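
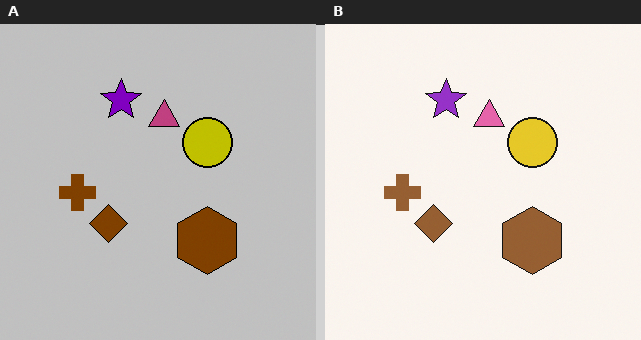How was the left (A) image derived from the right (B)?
Heavily posterized to just a handful of flat colors.

Each flat color has snapped to a coarser quantized level — most visibly, the near-white background has dropped to a flat grey.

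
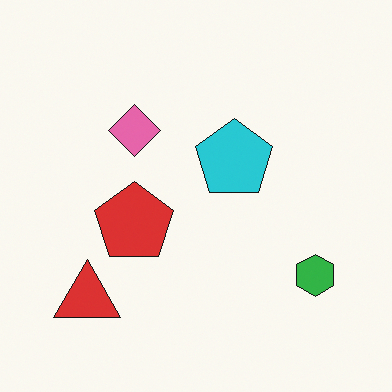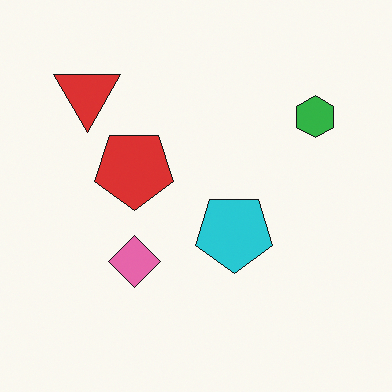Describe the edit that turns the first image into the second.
It was flipped vertically (top ↔ bottom).

The red triangle is in the bottom-left of the first image and the top-left of the second — shapes on opposite sides of the horizontal midline have swapped in a mirror flip.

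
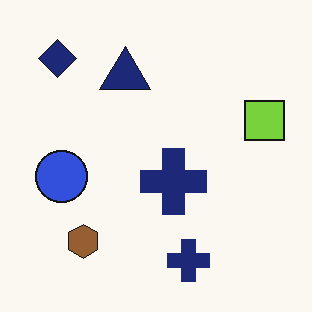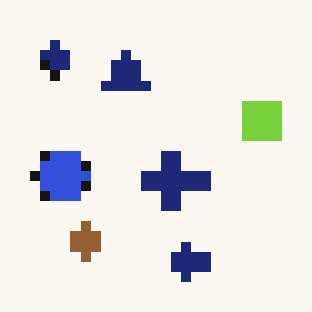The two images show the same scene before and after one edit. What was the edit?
The image was coarsely pixelated.

Shapes are reduced to large square blocks; fine edges and outlines are lost — a downscale-then-upscale (mosaic) effect.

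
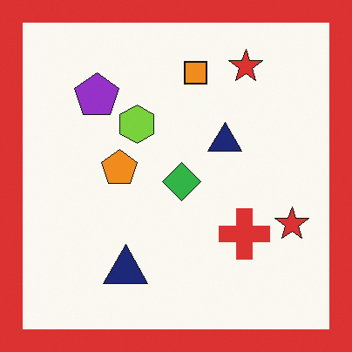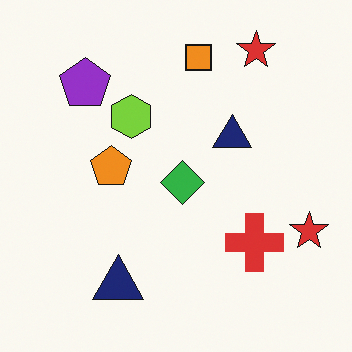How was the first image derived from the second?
The first image is the second framed with a red border.

A solid red frame runs around the edge of the first image, with the content slightly shrunk inside it.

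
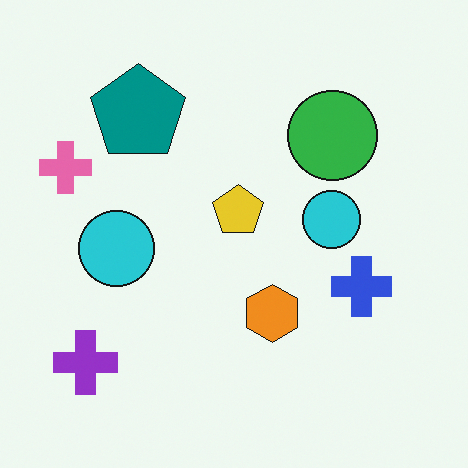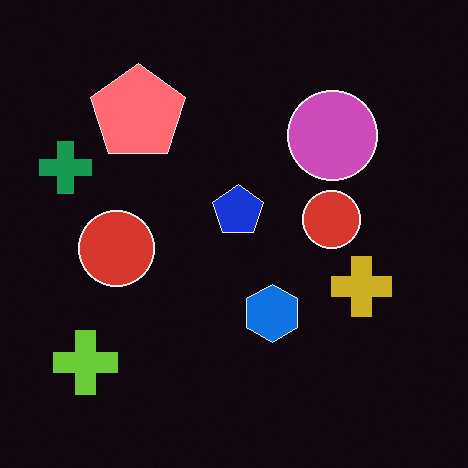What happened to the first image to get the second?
It was color-inverted (negative).

The light background has become dark and every shape's color is its complement — a photographic negative.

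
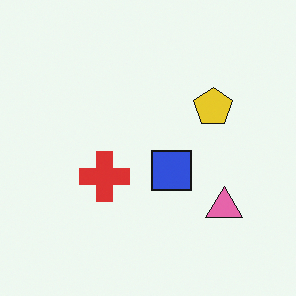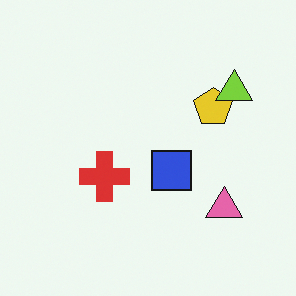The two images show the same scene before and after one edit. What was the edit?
This is the original image overlaid with an additional lime triangle.

A lime triangle appears in the second image that is absent from the first.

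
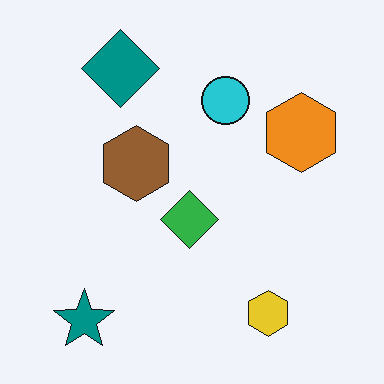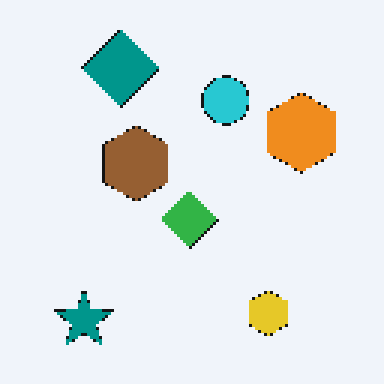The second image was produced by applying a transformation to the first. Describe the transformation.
The transformation is: mildly pixelated.

Shapes are reduced to large square blocks; fine edges and outlines are lost — a downscale-then-upscale (mosaic) effect.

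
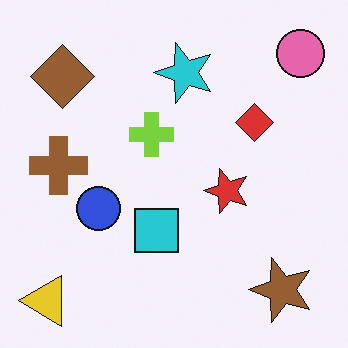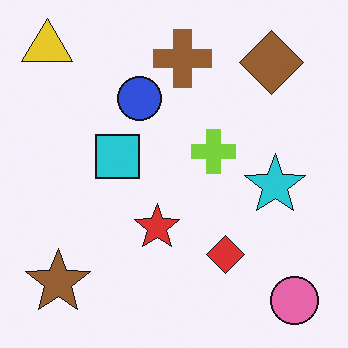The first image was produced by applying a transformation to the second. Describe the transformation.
The image was rotated 90° counter-clockwise.

The yellow triangle sits in the top-left of the second image and the bottom-left of the first — consistent with a whole-image 90° counter-clockwise rotation.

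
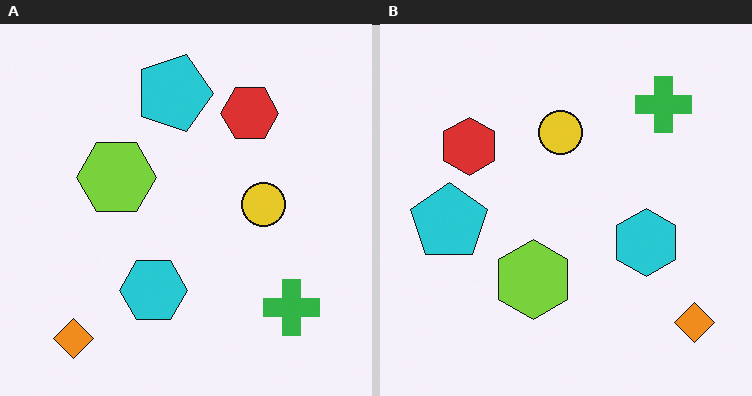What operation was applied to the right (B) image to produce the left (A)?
This is the original image rotated 90° clockwise.

The orange diamond sits in the bottom-right of the right (B) image and the bottom-left of the left (A) — consistent with a whole-image 90° clockwise rotation.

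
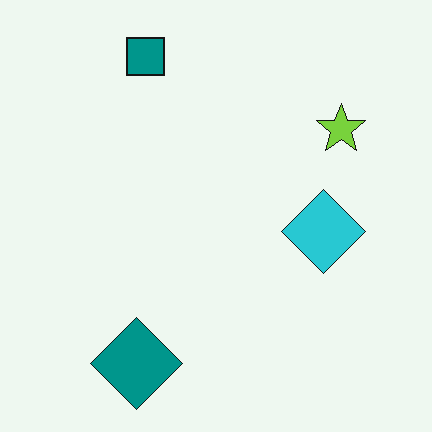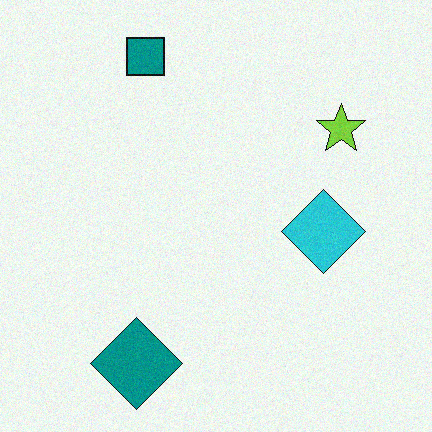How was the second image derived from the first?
The image was degraded with subtle gaussian noise.

Random speckle covers the whole image, including the flat background.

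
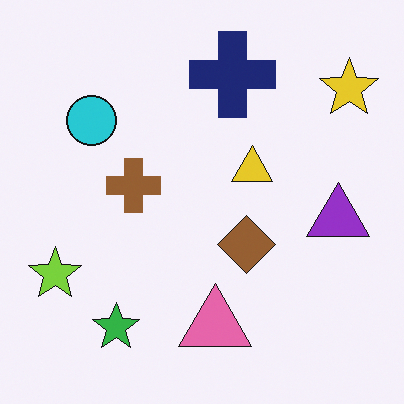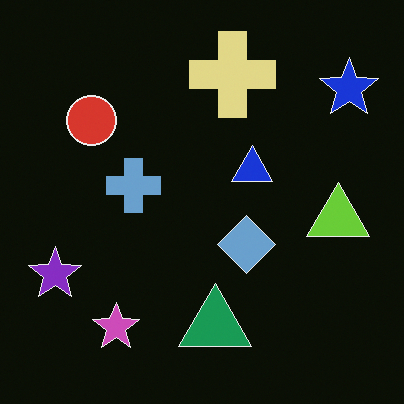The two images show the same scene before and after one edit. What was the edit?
The second image is the first color-inverted (negative).

The light background has become dark and every shape's color is its complement — a photographic negative.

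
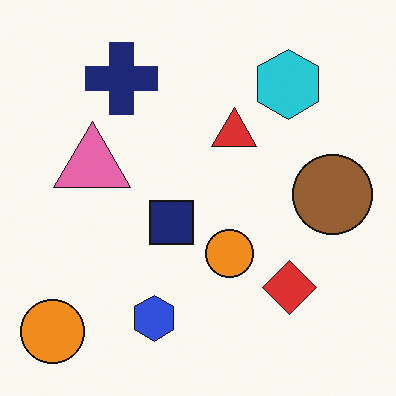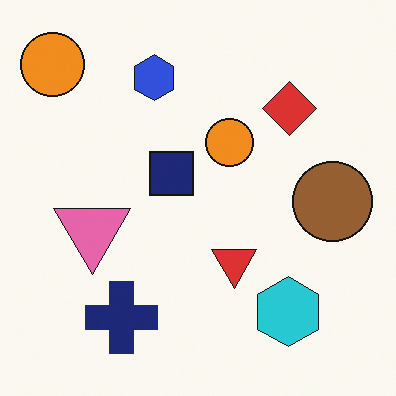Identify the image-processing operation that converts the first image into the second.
This is the original image flipped vertically (top ↔ bottom).

The blue hexagon is in the bottom of the first image and the top of the second — shapes on opposite sides of the horizontal midline have swapped in a mirror flip.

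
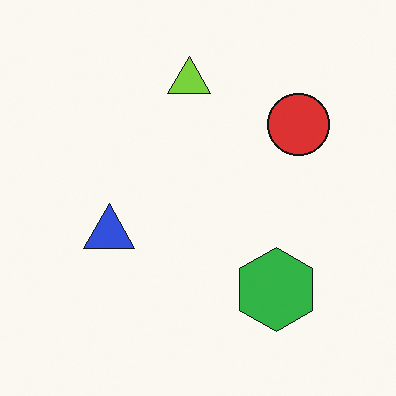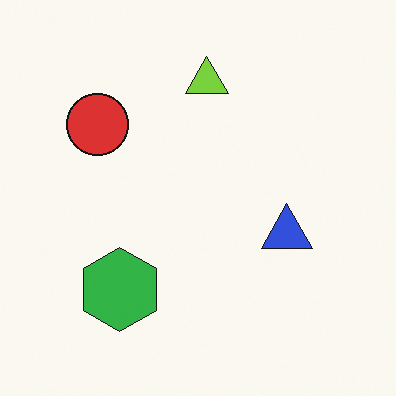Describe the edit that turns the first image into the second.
The second image is the first flipped horizontally (left ↔ right).

The red circle is in the top-right of the first image and the top-left of the second — shapes on opposite sides of the vertical midline have swapped in a mirror flip.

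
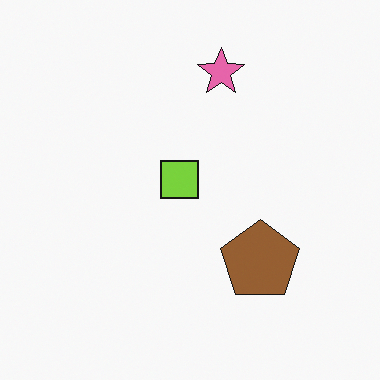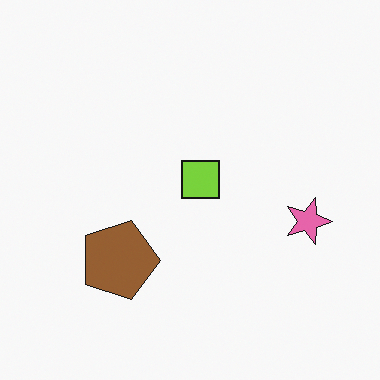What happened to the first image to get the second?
It was rotated 90° clockwise.

The pink star sits in the top of the first image and the right of the second — consistent with a whole-image 90° clockwise rotation.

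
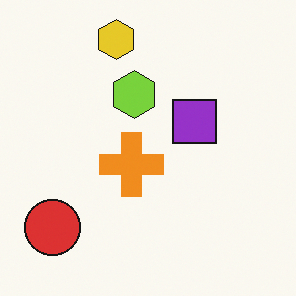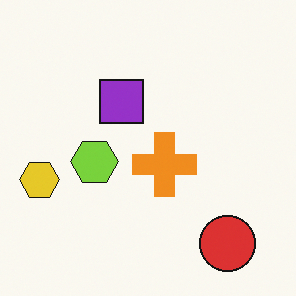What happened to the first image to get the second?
The transformation is: rotated 90° counter-clockwise.

The red circle sits in the bottom-left of the first image and the bottom-right of the second — consistent with a whole-image 90° counter-clockwise rotation.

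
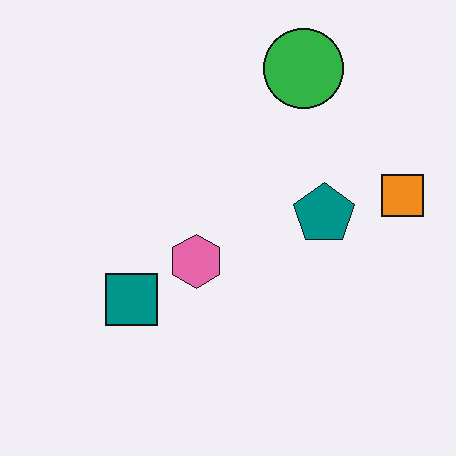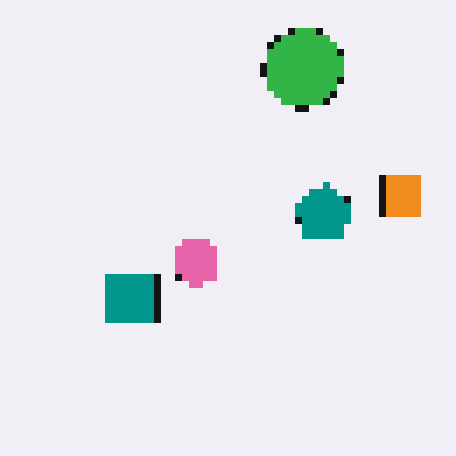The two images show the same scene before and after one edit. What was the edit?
The transformation is: pixelated into visible square blocks.

Shapes are reduced to large square blocks; fine edges and outlines are lost — a downscale-then-upscale (mosaic) effect.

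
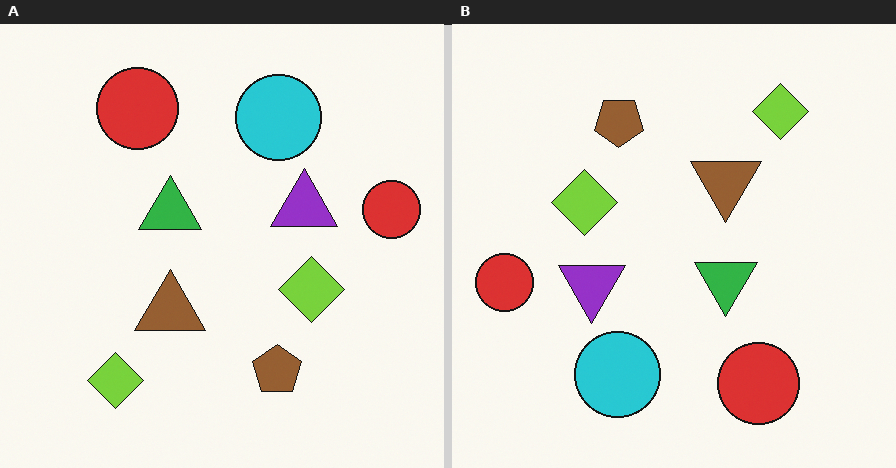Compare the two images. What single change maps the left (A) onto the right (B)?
Rotated 180°.

The cyan circle sits in the top of the left (A) image and the bottom of the right (B) — consistent with a whole-image 180° rotation.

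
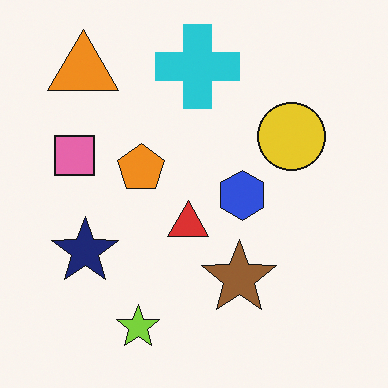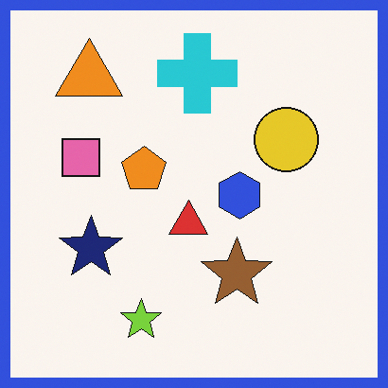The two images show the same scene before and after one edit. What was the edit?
This is the original image framed with a blue border.

A solid blue frame runs around the edge of the second image, with the content slightly shrunk inside it.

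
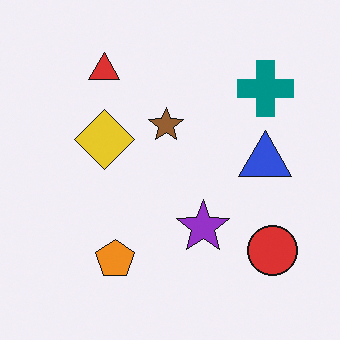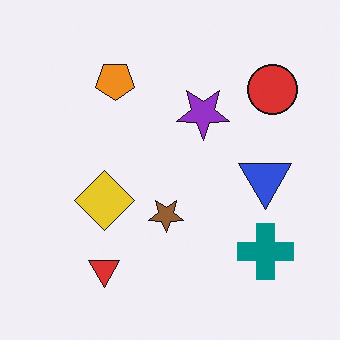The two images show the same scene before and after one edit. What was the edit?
It was flipped vertically (top ↔ bottom).

The red triangle is in the top-left of the first image and the bottom-left of the second — shapes on opposite sides of the horizontal midline have swapped in a mirror flip.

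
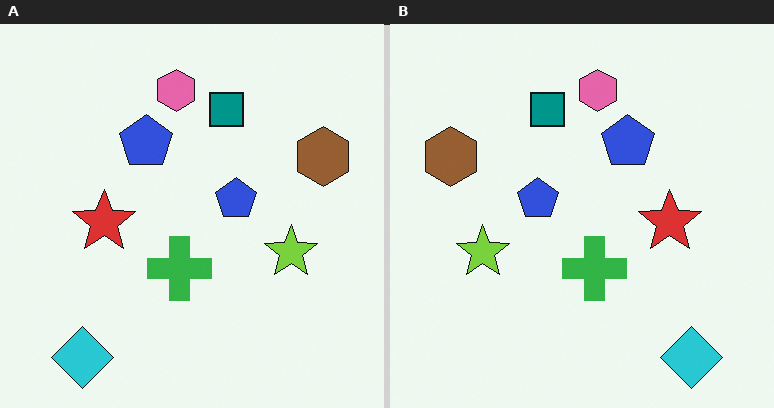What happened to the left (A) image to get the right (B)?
The image was flipped horizontally (left ↔ right).

The brown hexagon is in the right of the left (A) image and the left of the right (B) — shapes on opposite sides of the vertical midline have swapped in a mirror flip.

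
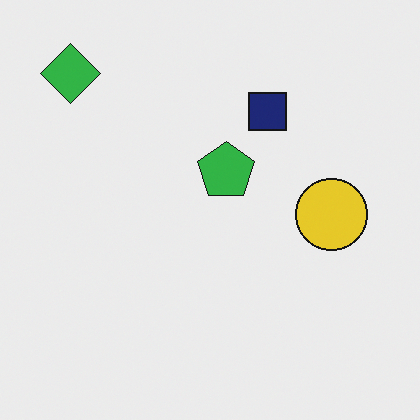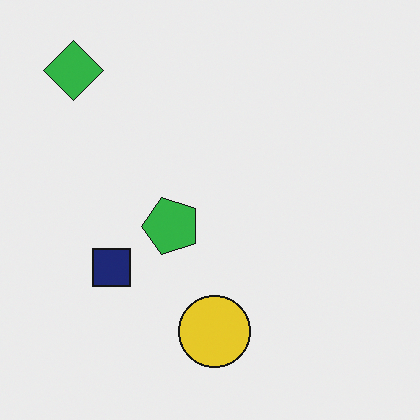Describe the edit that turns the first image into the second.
It was transposed (reflected across the top-left ↔ bottom-right diagonal).

Shapes have swapped their row and column positions — what was in the top-right is now in the bottom-left — a diagonal reflection.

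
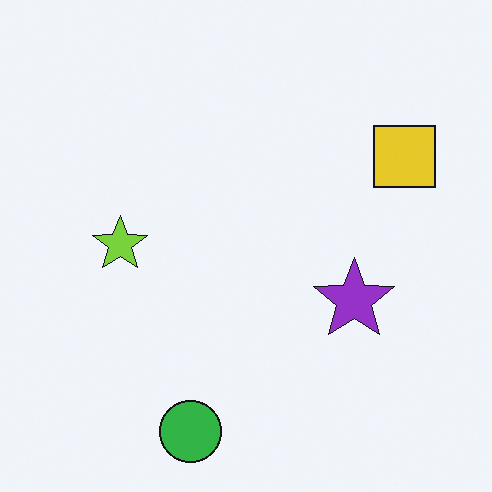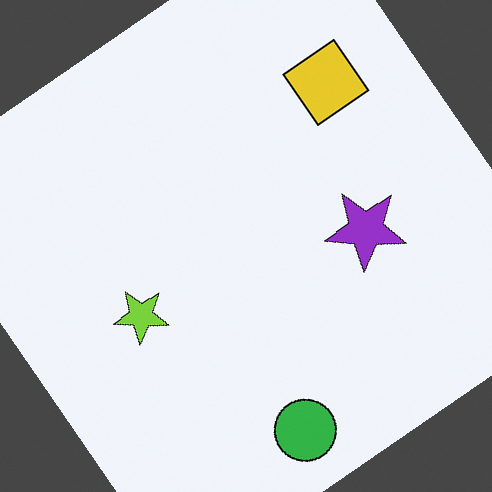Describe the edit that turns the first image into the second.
The image was rotated counter-clockwise by a large amount — several tens of degrees.

Every shape is tilted by the same angle and the image corners show triangular fill wedges — a whole-image rotation by a non-right angle.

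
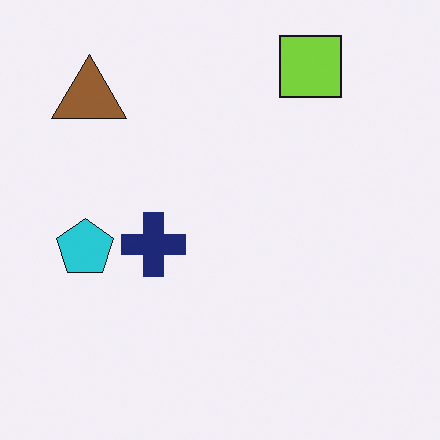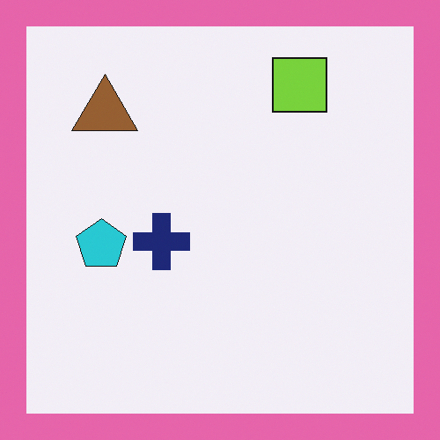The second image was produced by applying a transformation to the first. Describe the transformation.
The second image is the first framed with a pink border.

A solid pink frame runs around the edge of the second image, with the content slightly shrunk inside it.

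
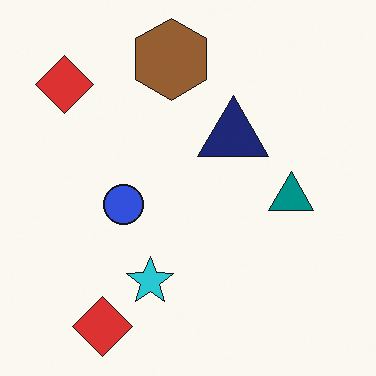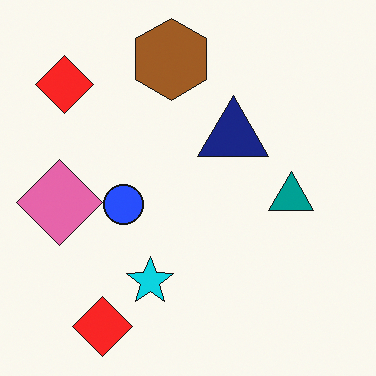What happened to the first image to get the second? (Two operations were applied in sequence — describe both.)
Slightly oversaturated, then overlaid with an additional pink diamond.

All colors are more vivid — a global saturation change. A pink diamond appears in the second image that is absent from the first.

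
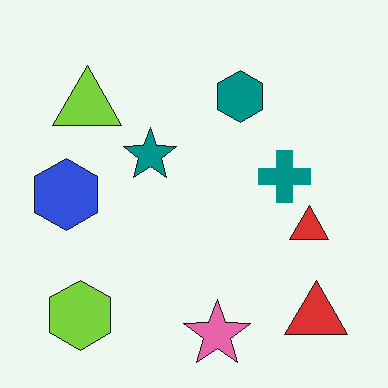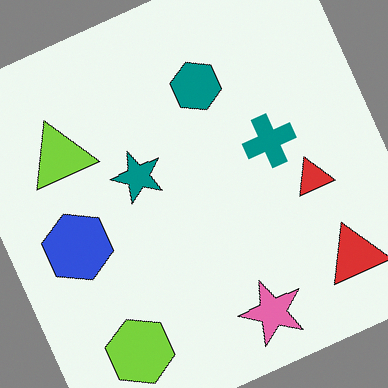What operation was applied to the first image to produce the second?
The second image is the first rotated counter-clockwise by a moderate amount.

Every shape is tilted by the same angle and the image corners show triangular fill wedges — a whole-image rotation by a non-right angle.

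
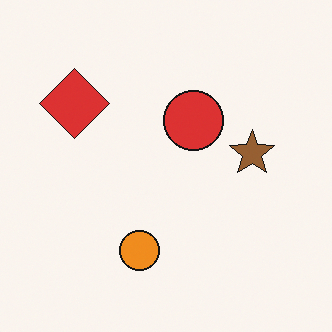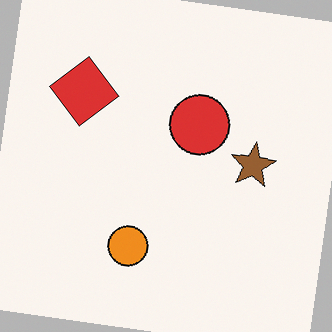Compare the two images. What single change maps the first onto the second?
The second image is the first rotated clockwise by a slight angle.

Every shape is tilted by the same angle and the image corners show triangular fill wedges — a whole-image rotation by a non-right angle.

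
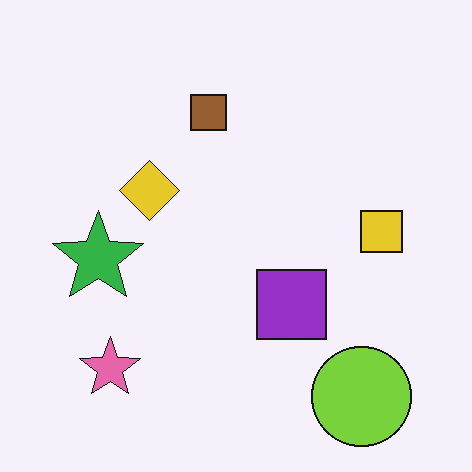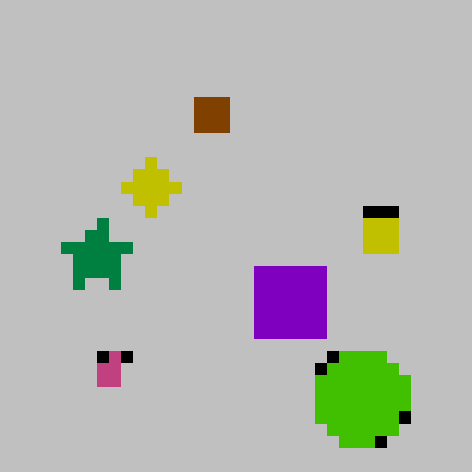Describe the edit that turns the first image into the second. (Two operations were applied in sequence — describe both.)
The image was aggressively posterized, then coarsely pixelated.

Each flat color has snapped to a coarser quantized level — most visibly, the near-white background has dropped to a flat grey. Shapes are reduced to large square blocks; fine edges and outlines are lost — a downscale-then-upscale (mosaic) effect.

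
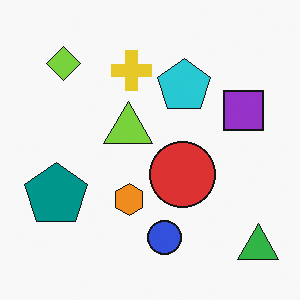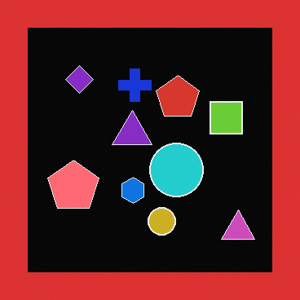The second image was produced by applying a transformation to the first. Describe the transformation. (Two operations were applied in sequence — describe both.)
The image was color-inverted (negative), then framed with a red border.

The light background has become dark and every shape's color is its complement — a photographic negative. A solid red frame runs around the edge of the second image, with the content slightly shrunk inside it.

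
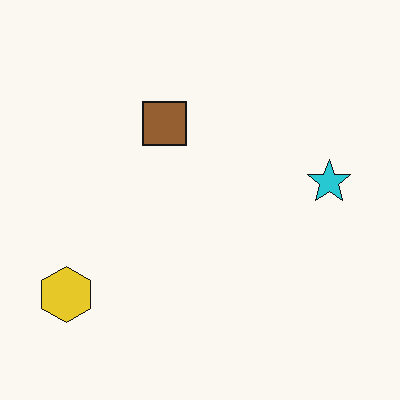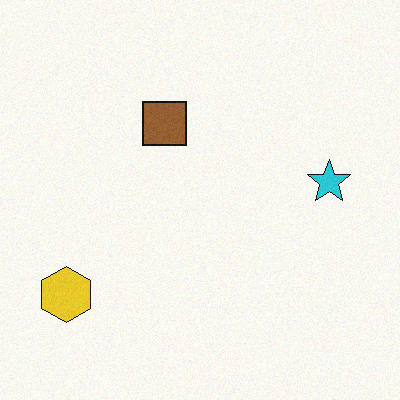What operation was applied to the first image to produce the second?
The transformation is: degraded with a light layer of grain.

Random speckle covers the whole image, including the flat background.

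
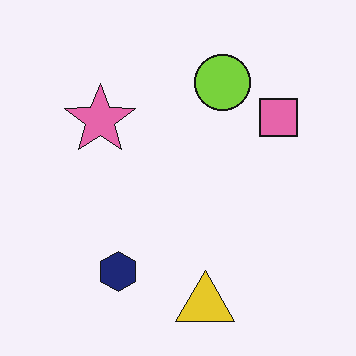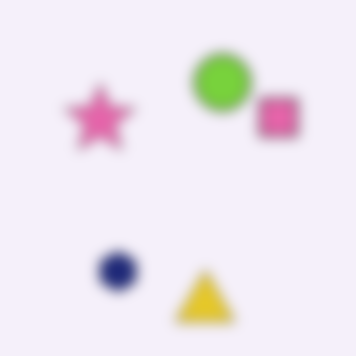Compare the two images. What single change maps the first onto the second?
This is the original image heavily blurred.

Shape edges and outlines are uniformly softened across the whole image.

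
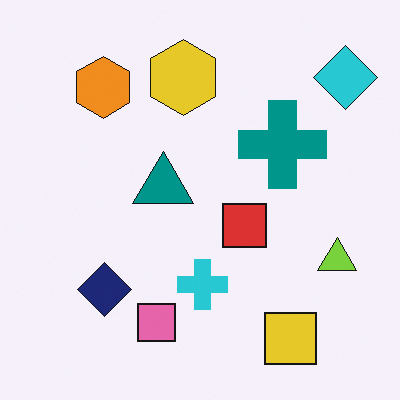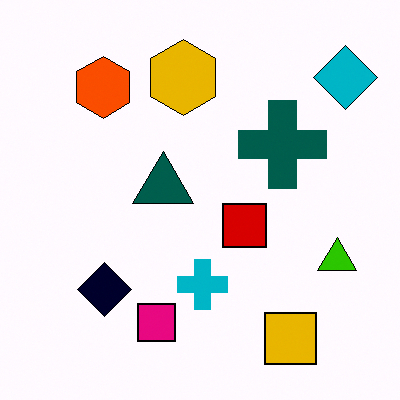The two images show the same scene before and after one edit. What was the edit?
The image was given much higher contrast.

Tones are pushed away from mid-grey across the whole image — a global contrast change.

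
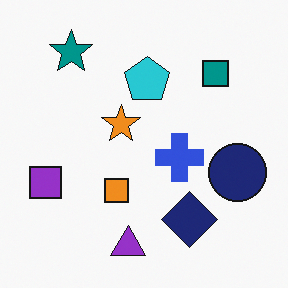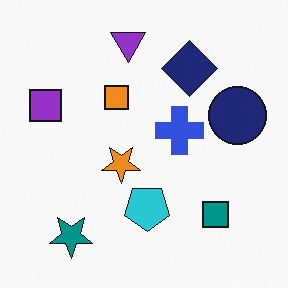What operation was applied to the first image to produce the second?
The image was flipped vertically (top ↔ bottom).

The purple triangle is in the bottom of the first image and the top of the second — shapes on opposite sides of the horizontal midline have swapped in a mirror flip.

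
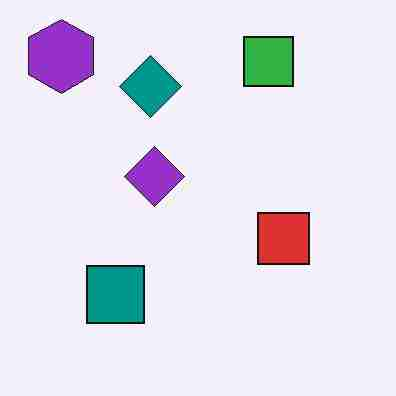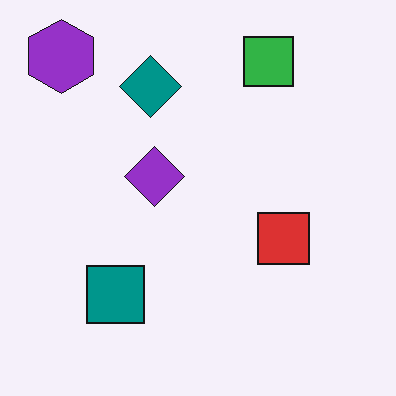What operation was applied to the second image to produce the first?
The image was degraded with heavy JPEG compression.

Blocky 8×8 compression artifacts appear around shape edges and the flat background shows ringing — characteristic JPEG degradation.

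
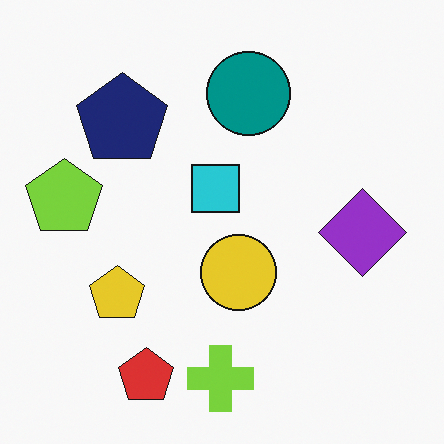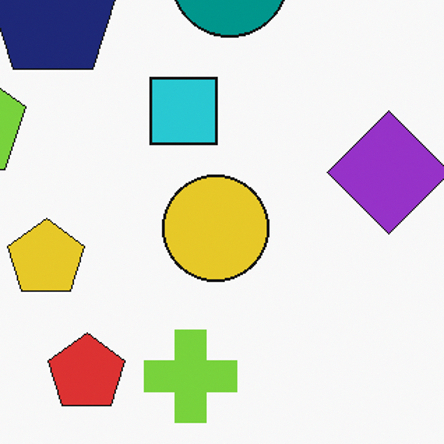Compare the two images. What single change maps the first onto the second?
This is the original image cropped slightly and scaled back up.

The visible shapes are larger and the field of view is narrower; shapes near the original edges may be partly or wholly outside the frame — a crop-and-rescale.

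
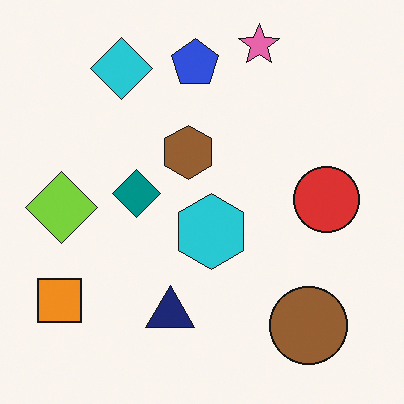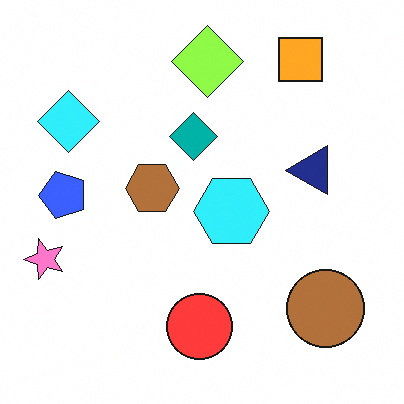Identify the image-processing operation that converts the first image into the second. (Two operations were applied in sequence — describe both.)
The second image is the first slightly brightened, then transposed (reflected across the top-left ↔ bottom-right diagonal).

Every pixel — background and shapes alike — is uniformly brightened. Shapes have swapped their row and column positions — what was in the top-right is now in the bottom-left — a diagonal reflection.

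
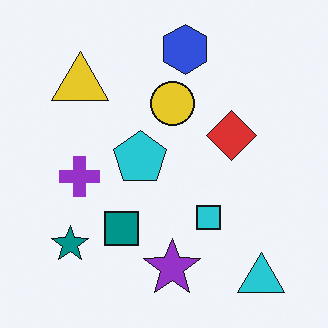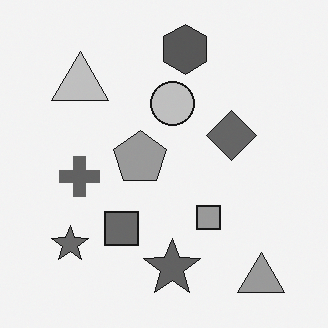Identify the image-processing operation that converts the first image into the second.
Converted to grayscale.

All color is removed — every shape is now a shade of grey.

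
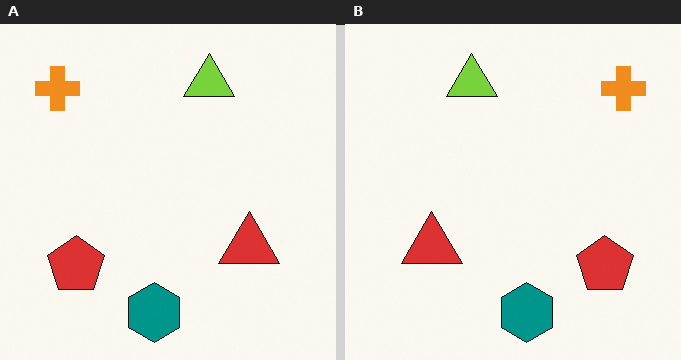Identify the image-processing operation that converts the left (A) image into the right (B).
It was flipped horizontally (left ↔ right).

The orange cross is in the top-left of the left (A) image and the top-right of the right (B) — shapes on opposite sides of the vertical midline have swapped in a mirror flip.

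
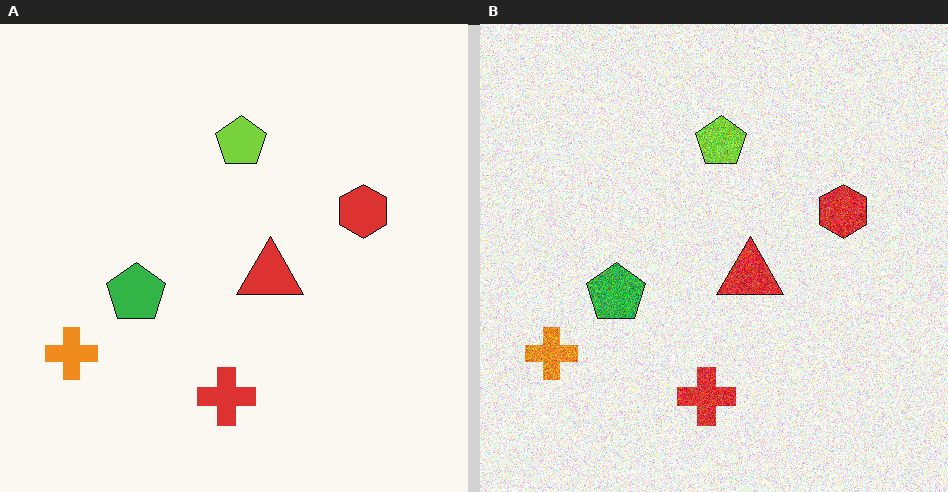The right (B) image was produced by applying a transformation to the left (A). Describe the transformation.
Degraded with heavy additive noise.

Random speckle covers the whole image, including the flat background.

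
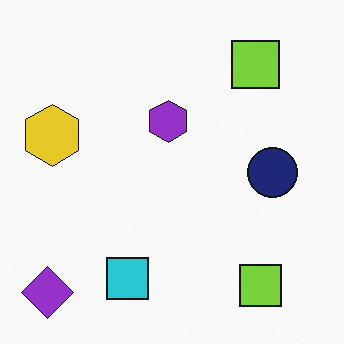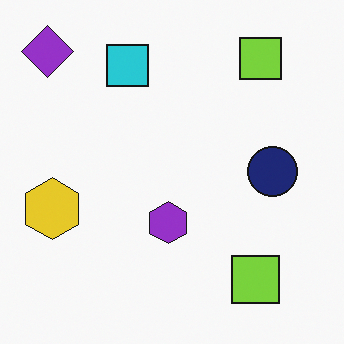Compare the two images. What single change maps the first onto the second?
The second image is the first flipped vertically (top ↔ bottom).

The purple diamond is in the bottom-left of the first image and the top-left of the second — shapes on opposite sides of the horizontal midline have swapped in a mirror flip.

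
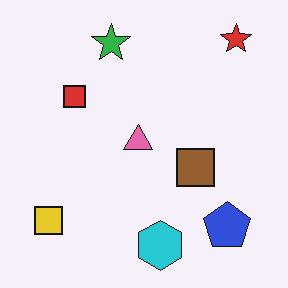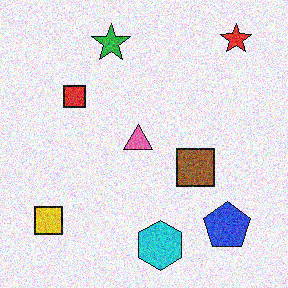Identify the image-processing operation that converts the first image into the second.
The second image is the first degraded with strong gaussian noise.

Random speckle covers the whole image, including the flat background.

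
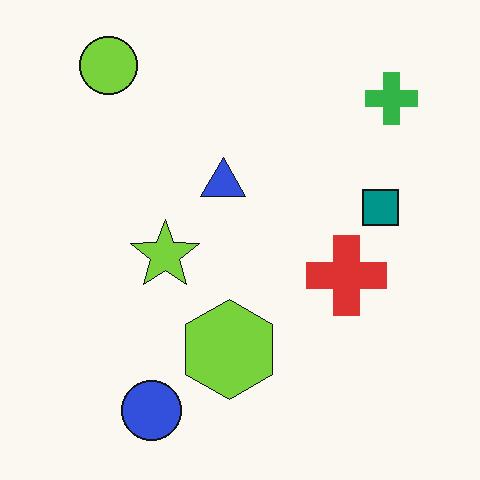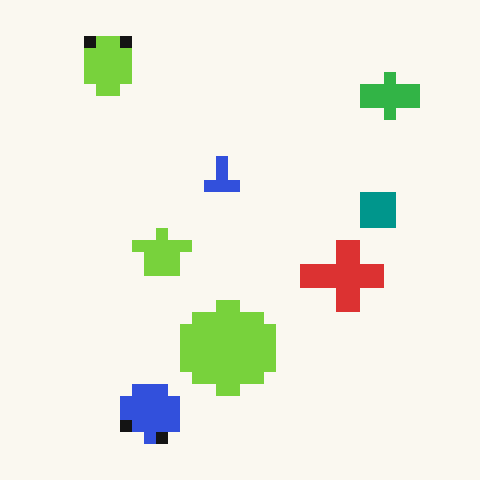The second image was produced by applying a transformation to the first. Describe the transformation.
The second image is the first coarsely pixelated.

Shapes are reduced to large square blocks; fine edges and outlines are lost — a downscale-then-upscale (mosaic) effect.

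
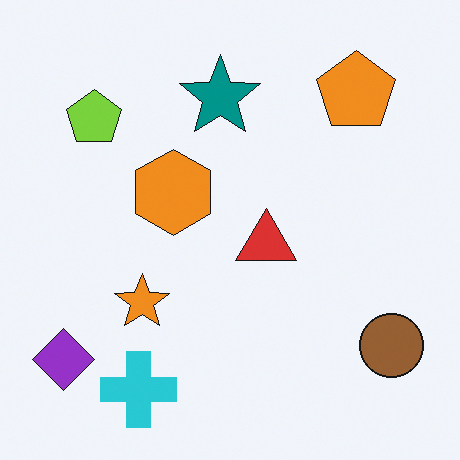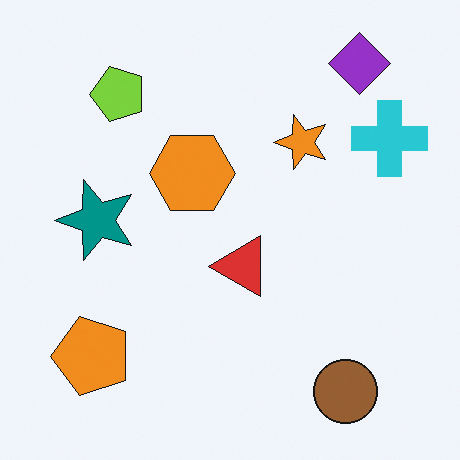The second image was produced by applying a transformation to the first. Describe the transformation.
Transposed (reflected across the top-left ↔ bottom-right diagonal).

Shapes have swapped their row and column positions — what was in the top-right is now in the bottom-left — a diagonal reflection.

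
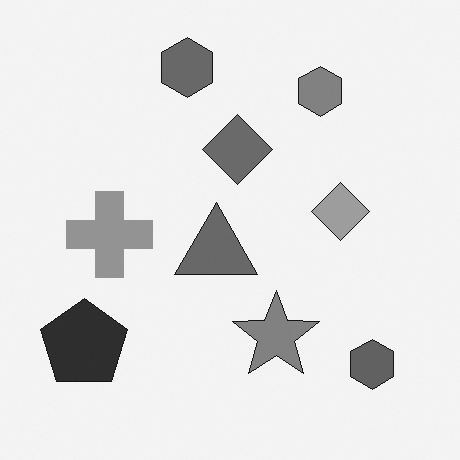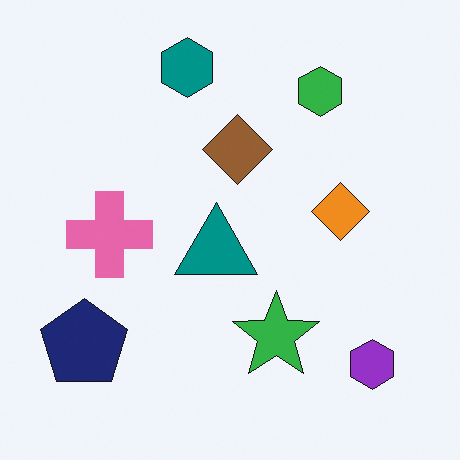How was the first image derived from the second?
The transformation is: converted to grayscale.

All color is removed — every shape is now a shade of grey.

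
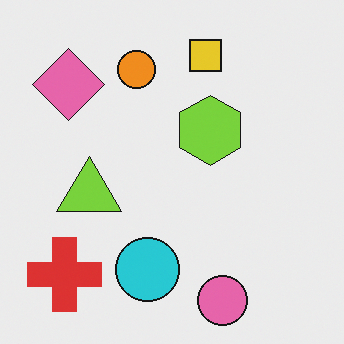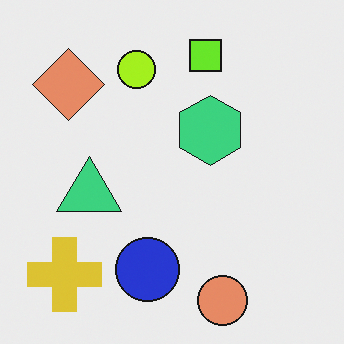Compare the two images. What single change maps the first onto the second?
The second image is the first hue-shifted slightly.

Every shape's color has rotated by the same amount around the hue wheel — a uniform hue shift.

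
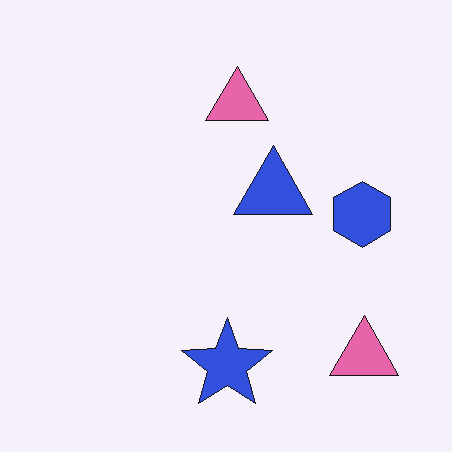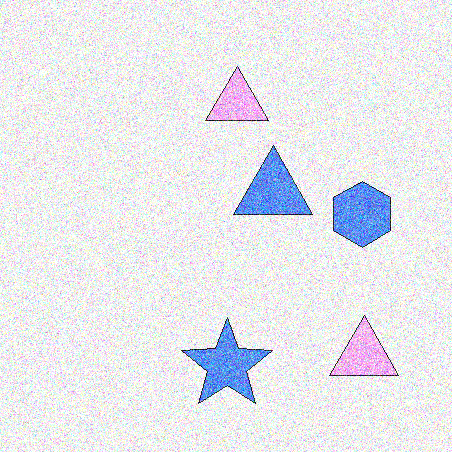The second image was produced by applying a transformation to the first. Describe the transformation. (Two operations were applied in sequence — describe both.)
Noticeably brightened, then degraded with heavy additive noise.

Every pixel — background and shapes alike — is uniformly brightened. Random speckle covers the whole image, including the flat background.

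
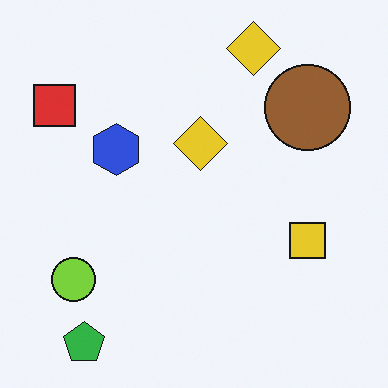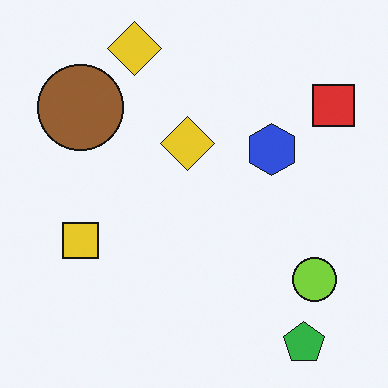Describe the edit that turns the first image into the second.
It was flipped horizontally (left ↔ right).

The red square is in the top-left of the first image and the top-right of the second — shapes on opposite sides of the vertical midline have swapped in a mirror flip.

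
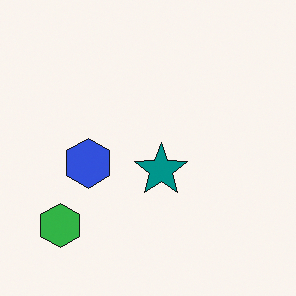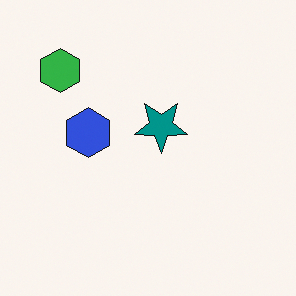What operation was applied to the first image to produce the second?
Flipped vertically (top ↔ bottom).

The green hexagon is in the bottom-left of the first image and the top-left of the second — shapes on opposite sides of the horizontal midline have swapped in a mirror flip.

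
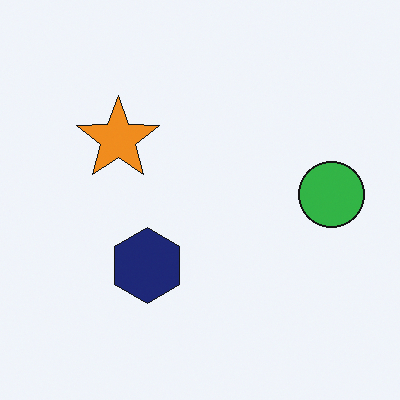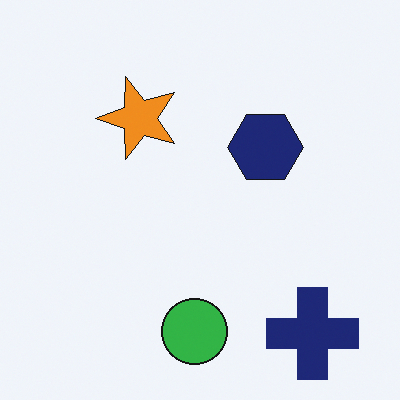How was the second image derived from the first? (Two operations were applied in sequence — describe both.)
Transposed (reflected across the top-left ↔ bottom-right diagonal), then overlaid with an additional navy cross.

Shapes have swapped their row and column positions — what was in the top-right is now in the bottom-left — a diagonal reflection. A navy cross appears in the second image that is absent from the first.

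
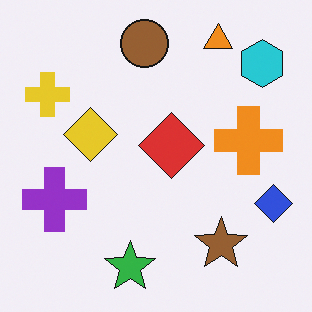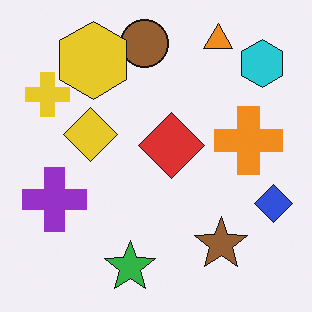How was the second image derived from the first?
This is the original image overlaid with an additional yellow hexagon.

A yellow hexagon appears in the second image that is absent from the first.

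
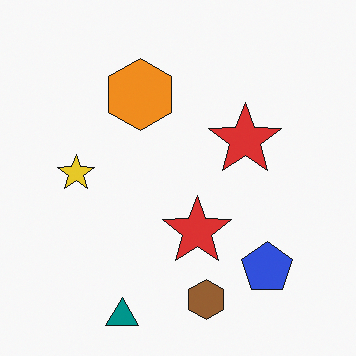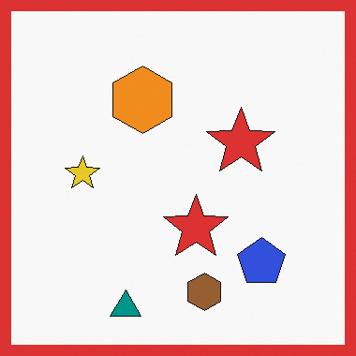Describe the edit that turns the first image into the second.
The transformation is: framed with a red border.

A solid red frame runs around the edge of the second image, with the content slightly shrunk inside it.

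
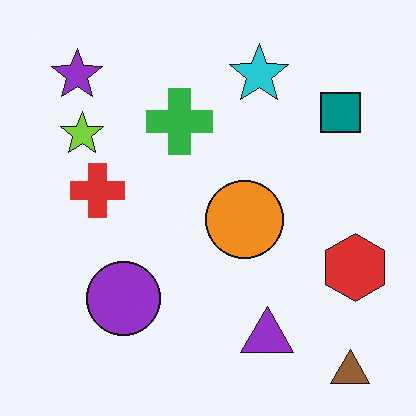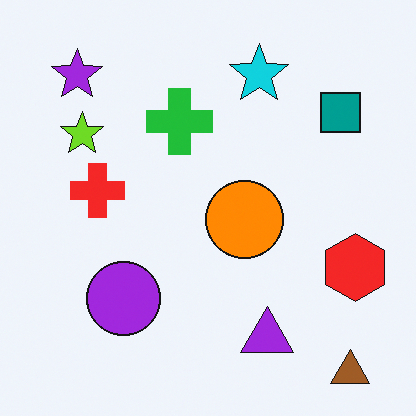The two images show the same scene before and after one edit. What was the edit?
Slightly oversaturated.

All colors are more vivid — a global saturation change.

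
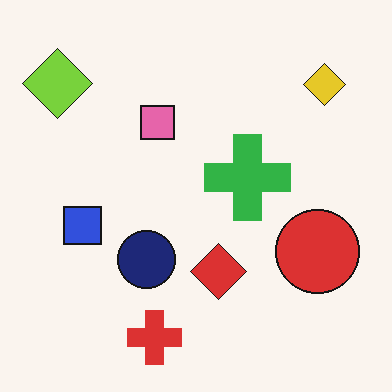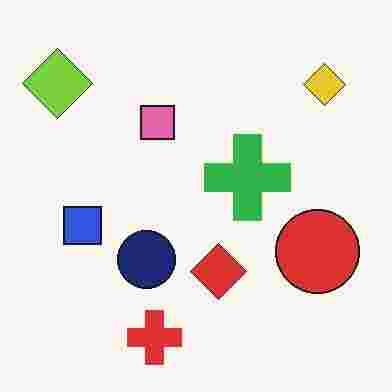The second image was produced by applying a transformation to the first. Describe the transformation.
This is the original image degraded with heavy JPEG compression.

Blocky 8×8 compression artifacts appear around shape edges and the flat background shows ringing — characteristic JPEG degradation.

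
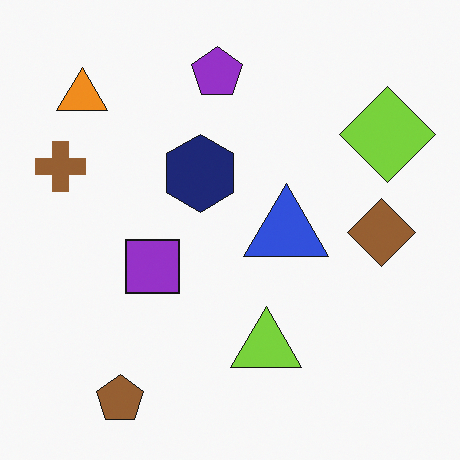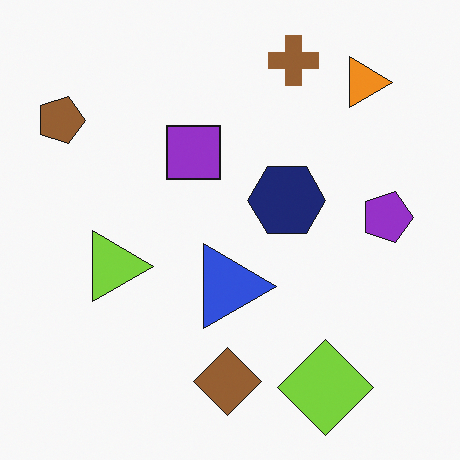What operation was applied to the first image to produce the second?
Rotated 90° clockwise.

The brown pentagon sits in the bottom-left of the first image and the top-left of the second — consistent with a whole-image 90° clockwise rotation.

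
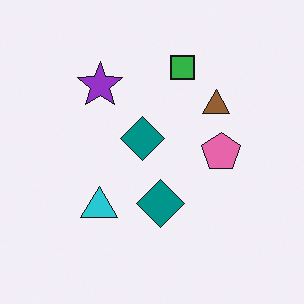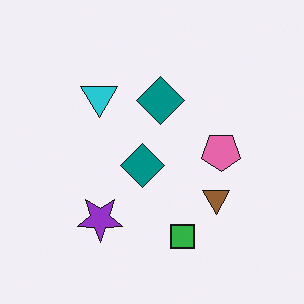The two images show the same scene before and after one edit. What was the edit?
It was flipped vertically (top ↔ bottom).

The green square is in the top of the first image and the bottom of the second — shapes on opposite sides of the horizontal midline have swapped in a mirror flip.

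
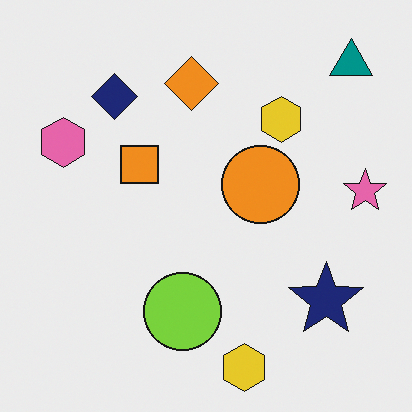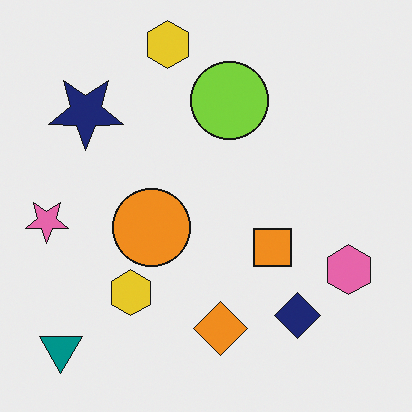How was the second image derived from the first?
The second image is the first rotated 180°.

The teal triangle sits in the top-right of the first image and the bottom-left of the second — consistent with a whole-image 180° rotation.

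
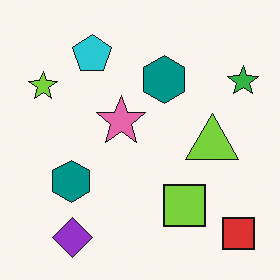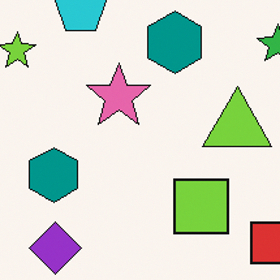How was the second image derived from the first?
It was cropped slightly and scaled back up.

The visible shapes are larger and the field of view is narrower; shapes near the original edges may be partly or wholly outside the frame — a crop-and-rescale.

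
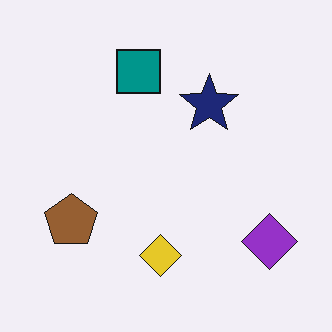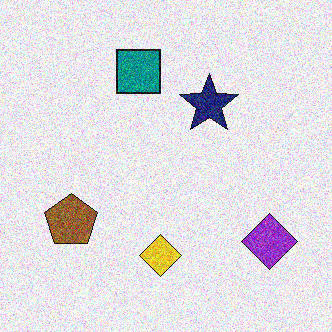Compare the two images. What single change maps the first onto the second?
The second image is the first degraded with strong gaussian noise.

Random speckle covers the whole image, including the flat background.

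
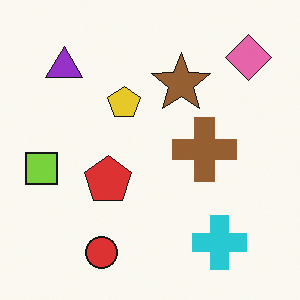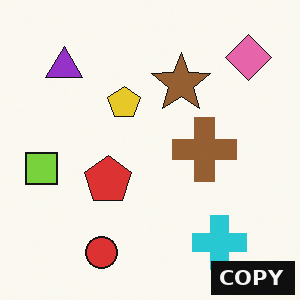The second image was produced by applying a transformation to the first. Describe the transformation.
The transformation is: watermarked with the text "COPY" in the lower-right corner.

A dark label reading "COPY" appears in the lower-right corner.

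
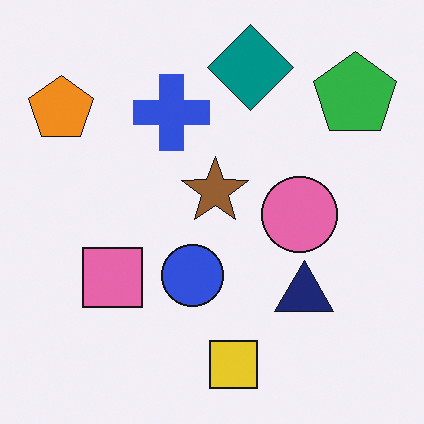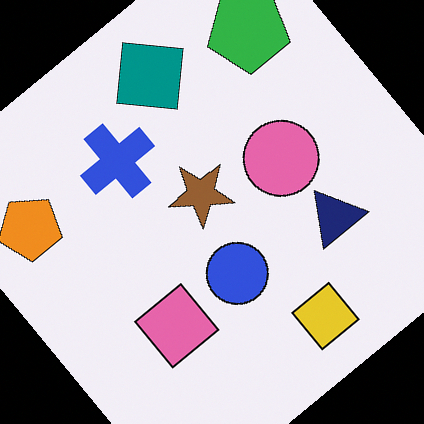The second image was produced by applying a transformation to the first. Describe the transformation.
It was rotated counter-clockwise by a large amount — several tens of degrees.

Every shape is tilted by the same angle and the image corners show triangular fill wedges — a whole-image rotation by a non-right angle.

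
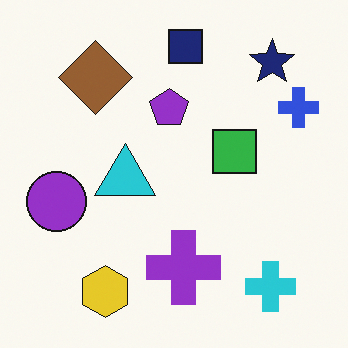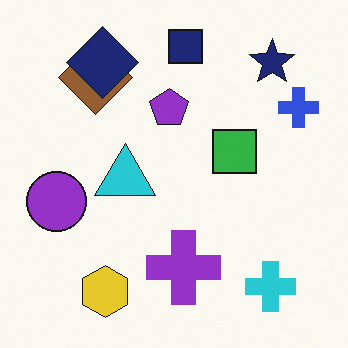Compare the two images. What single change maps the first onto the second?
The transformation is: overlaid with an additional navy diamond.

A navy diamond appears in the second image that is absent from the first.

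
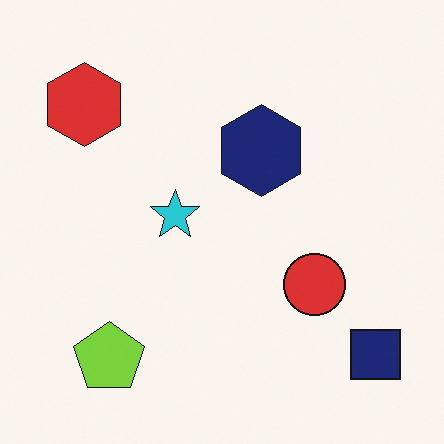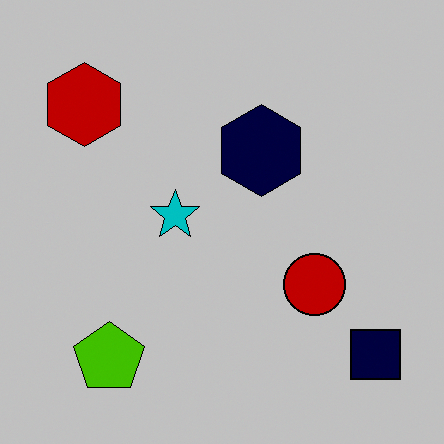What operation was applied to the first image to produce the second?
It was aggressively posterized.

Each flat color has snapped to a coarser quantized level — most visibly, the near-white background has dropped to a flat grey.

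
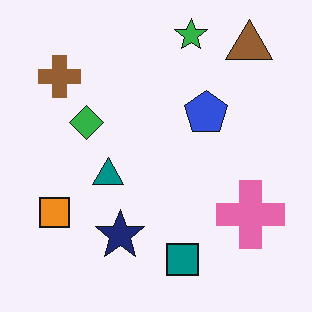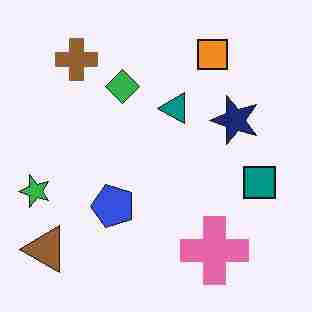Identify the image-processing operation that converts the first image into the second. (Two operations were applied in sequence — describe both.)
This is the original image transposed (reflected across the top-left ↔ bottom-right diagonal), then degraded with heavy JPEG compression.

Shapes have swapped their row and column positions — what was in the top-right is now in the bottom-left — a diagonal reflection. Blocky 8×8 compression artifacts appear around shape edges and the flat background shows ringing — characteristic JPEG degradation.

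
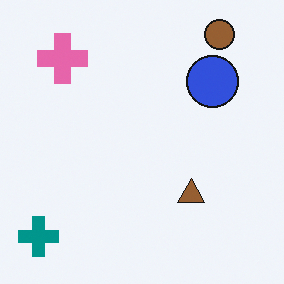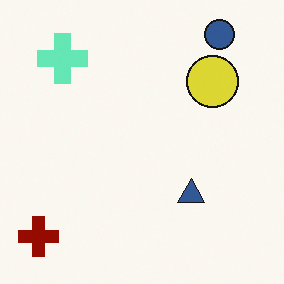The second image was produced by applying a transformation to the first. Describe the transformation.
It was hue-shifted by a large amount.

Every shape's color has rotated by the same amount around the hue wheel — a uniform hue shift.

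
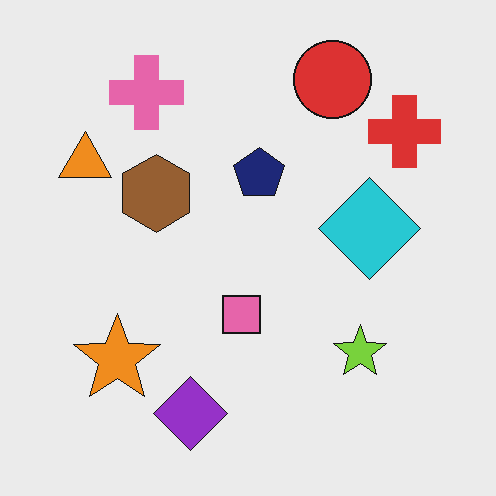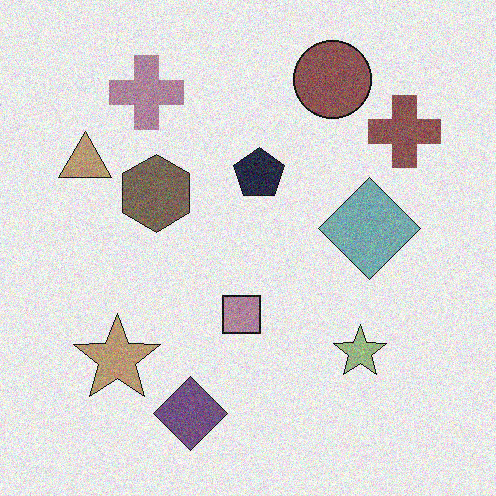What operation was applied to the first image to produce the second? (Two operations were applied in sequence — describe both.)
It was made much more muted (saturation change), then degraded with visible gaussian noise.

All colors are more muted and greyish — a global saturation change. Random speckle covers the whole image, including the flat background.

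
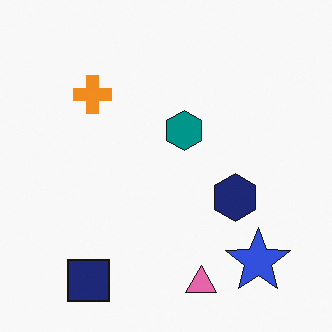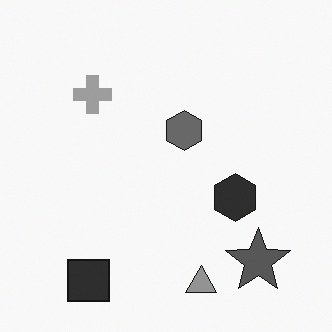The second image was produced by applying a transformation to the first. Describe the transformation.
The transformation is: converted to grayscale.

All color is removed — every shape is now a shade of grey.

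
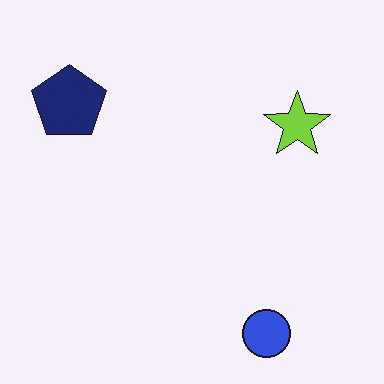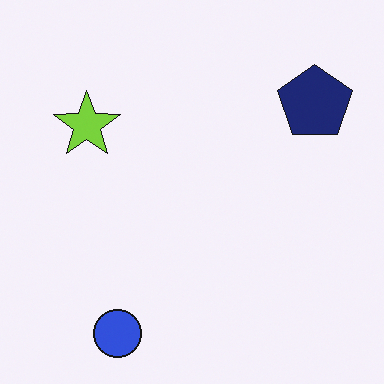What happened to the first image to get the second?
This is the original image flipped horizontally (left ↔ right).

The navy pentagon is in the top-left of the first image and the top-right of the second — shapes on opposite sides of the vertical midline have swapped in a mirror flip.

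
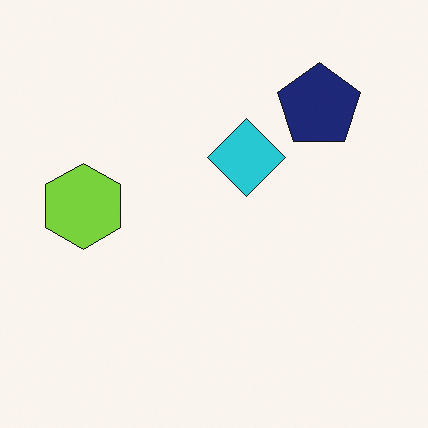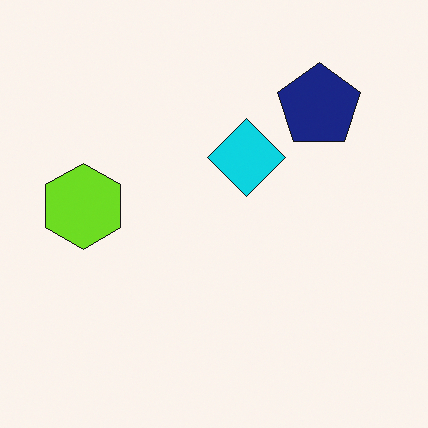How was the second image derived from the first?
This is the original image slightly oversaturated.

All colors are more vivid — a global saturation change.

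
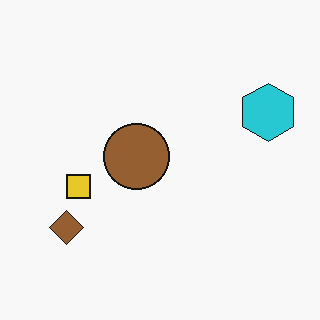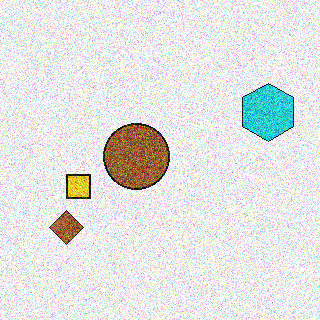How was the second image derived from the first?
The transformation is: degraded with strong gaussian noise.

Random speckle covers the whole image, including the flat background.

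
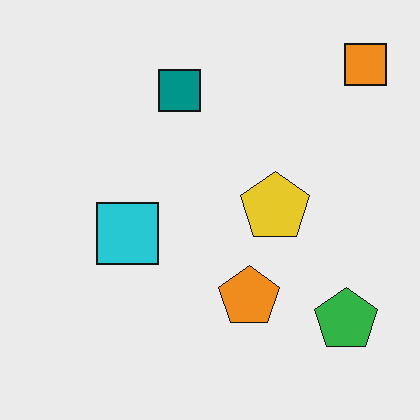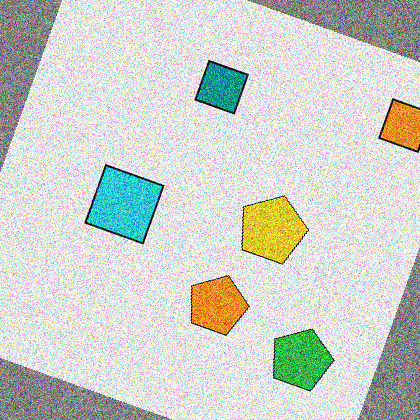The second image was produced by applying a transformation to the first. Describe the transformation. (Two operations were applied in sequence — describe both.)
The transformation is: rotated clockwise by a moderate amount, then degraded with heavy additive noise.

Every shape is tilted by the same angle and the image corners show triangular fill wedges — a whole-image rotation by a non-right angle. Random speckle covers the whole image, including the flat background.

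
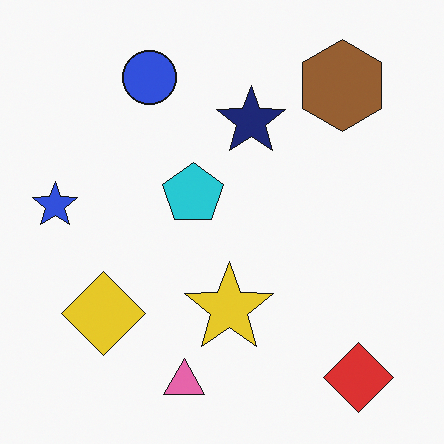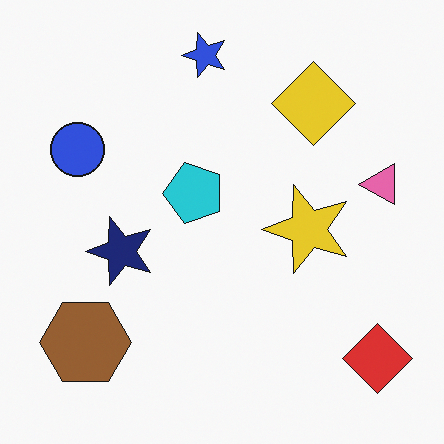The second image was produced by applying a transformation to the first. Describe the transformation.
The second image is the first transposed (reflected across the top-left ↔ bottom-right diagonal).

Shapes have swapped their row and column positions — what was in the top-right is now in the bottom-left — a diagonal reflection.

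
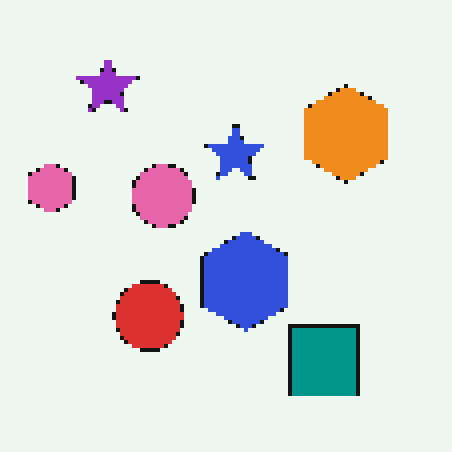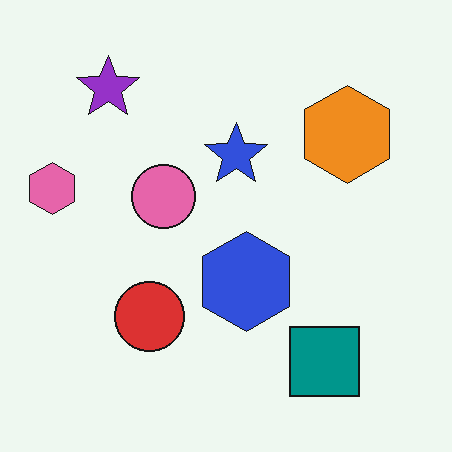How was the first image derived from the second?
The image was mildly pixelated.

Shapes are reduced to large square blocks; fine edges and outlines are lost — a downscale-then-upscale (mosaic) effect.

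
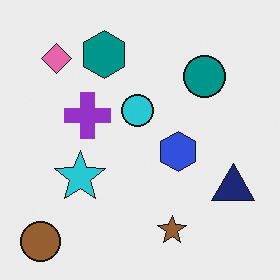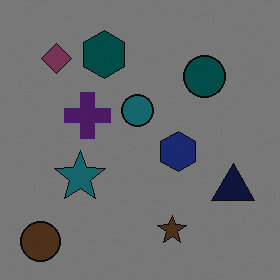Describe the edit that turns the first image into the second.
It was substantially darkened.

Every pixel — background and shapes alike — is uniformly darkened.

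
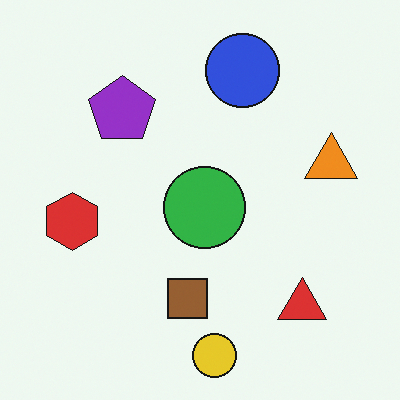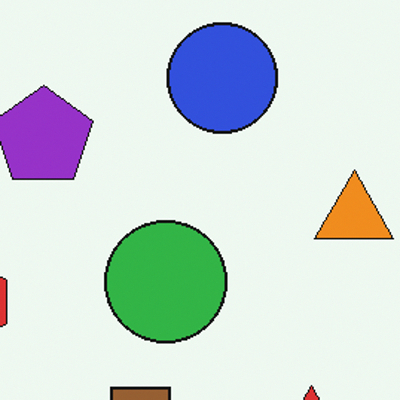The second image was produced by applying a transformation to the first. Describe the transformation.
The image was cropped to a modestly smaller region and rescaled.

The visible shapes are larger and the field of view is narrower; shapes near the original edges may be partly or wholly outside the frame — a crop-and-rescale.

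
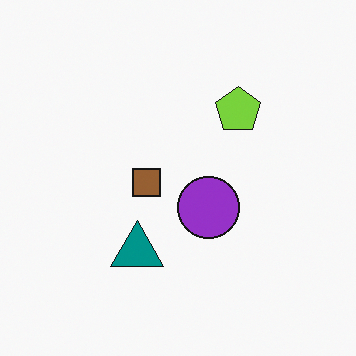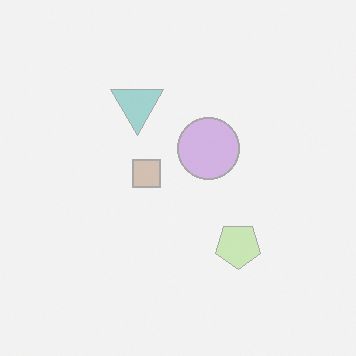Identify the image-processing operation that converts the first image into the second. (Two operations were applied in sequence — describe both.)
Washed out (contrast reduced), then flipped vertically (top ↔ bottom).

Tones are pushed toward mid-grey across the whole image — a global contrast change. The teal triangle is in the bottom of the first image and the top of the second — shapes on opposite sides of the horizontal midline have swapped in a mirror flip.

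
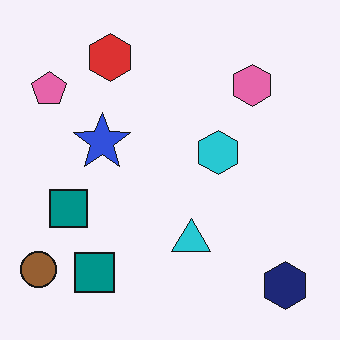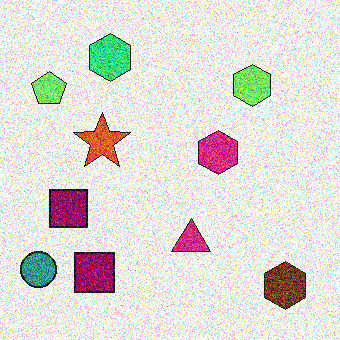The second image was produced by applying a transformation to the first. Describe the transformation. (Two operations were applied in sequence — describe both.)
It was hue-shifted by a moderate amount, then degraded with a thick layer of grain.

Every shape's color has rotated by the same amount around the hue wheel — a uniform hue shift. Random speckle covers the whole image, including the flat background.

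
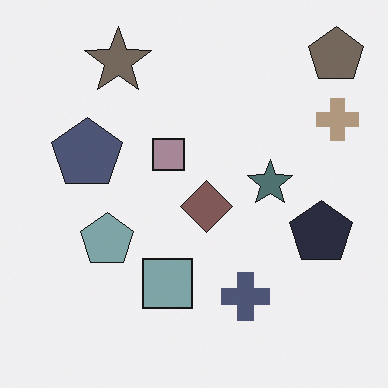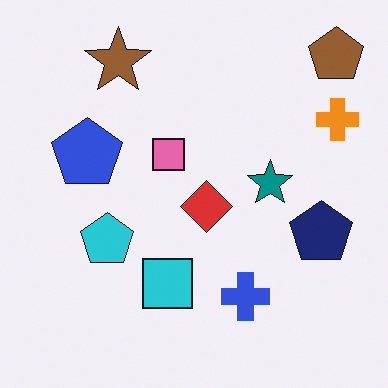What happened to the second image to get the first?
The transformation is: made much more muted (saturation change).

All colors are more muted and greyish — a global saturation change.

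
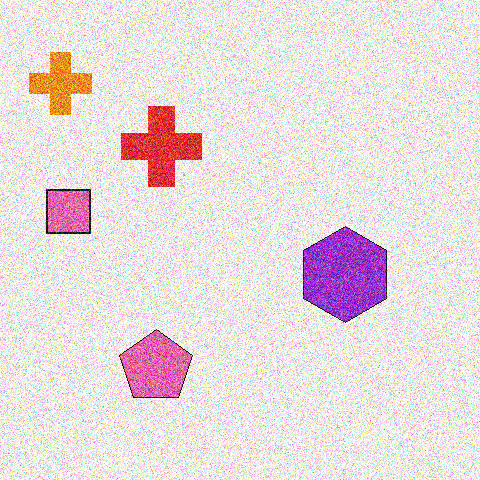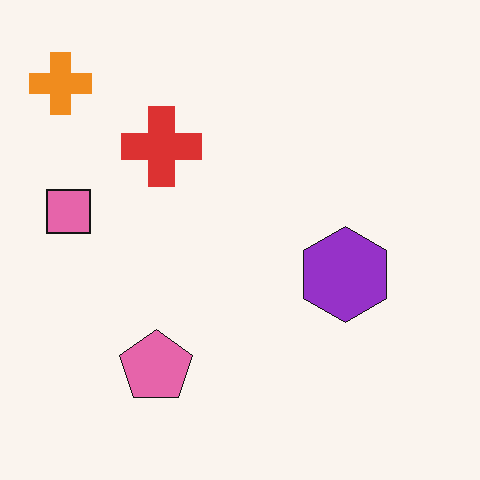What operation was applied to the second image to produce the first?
Degraded with heavy additive noise.

Random speckle covers the whole image, including the flat background.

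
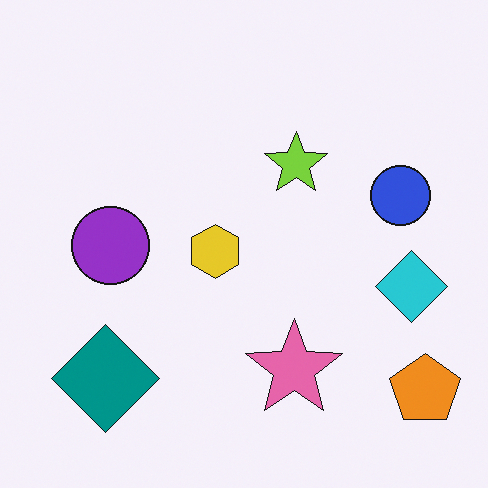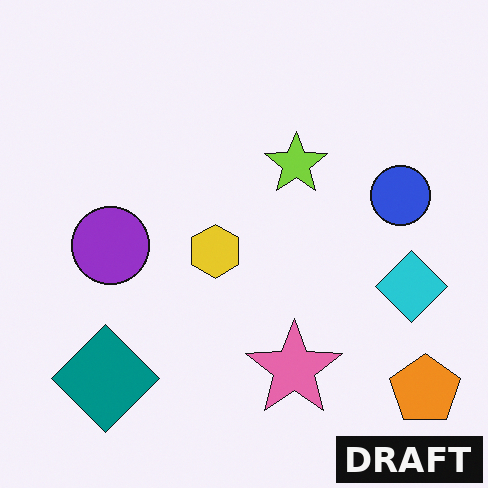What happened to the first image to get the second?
The second image is the first watermarked with the text "DRAFT" in the lower-right corner.

A dark label reading "DRAFT" appears in the lower-right corner.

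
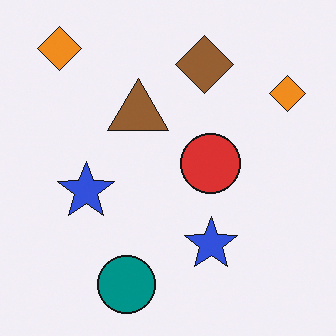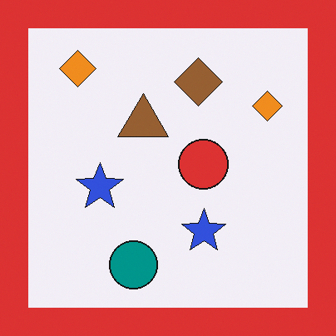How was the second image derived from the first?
The second image is the first framed with a red border.

A solid red frame runs around the edge of the second image, with the content slightly shrunk inside it.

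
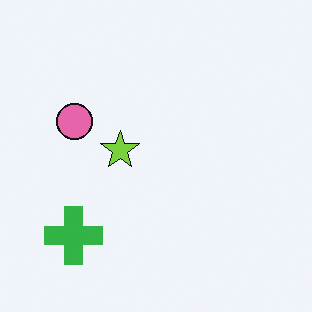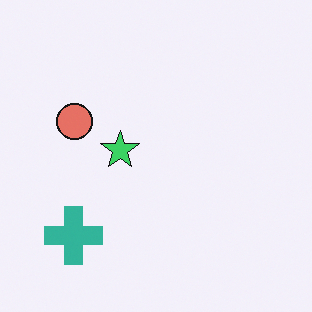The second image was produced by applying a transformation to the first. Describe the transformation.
Hue-shifted by a small amount.

Every shape's color has rotated by the same amount around the hue wheel — a uniform hue shift.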